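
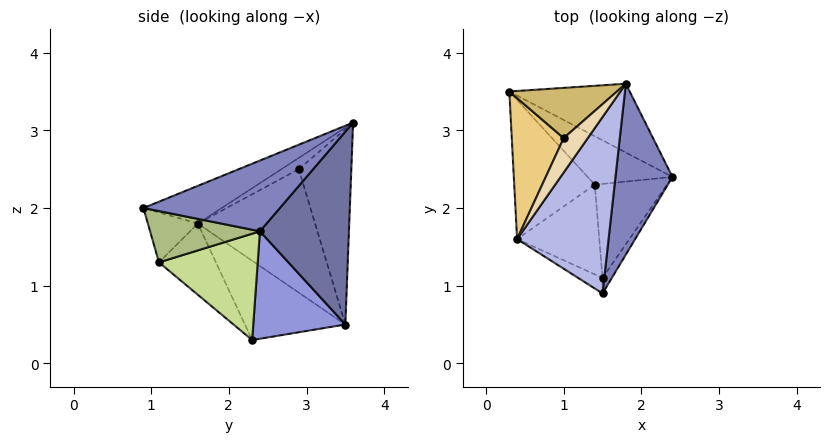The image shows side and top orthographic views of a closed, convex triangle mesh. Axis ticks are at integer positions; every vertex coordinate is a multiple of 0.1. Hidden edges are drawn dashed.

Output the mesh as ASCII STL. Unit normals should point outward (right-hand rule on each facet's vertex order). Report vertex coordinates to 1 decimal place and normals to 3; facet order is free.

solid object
 facet normal 0.587 0.721 -0.367
  outer loop
   vertex 1.8 3.6 3.1
   vertex 2.4 2.4 1.7
   vertex 0.3 3.5 0.5
  endloop
 endfacet
 facet normal 0.737 -0.324 0.593
  outer loop
   vertex 1.8 3.6 3.1
   vertex 1.5 0.9 2.0
   vertex 2.4 2.4 1.7
  endloop
 endfacet
 facet normal 0.606 0.635 -0.478
  outer loop
   vertex 1.4 2.3 0.3
   vertex 0.3 3.5 0.5
   vertex 2.4 2.4 1.7
  endloop
 endfacet
 facet normal -0.361 -0.317 0.877
  outer loop
   vertex 0.4 1.6 1.8
   vertex 1.5 0.9 2.0
   vertex 1.8 3.6 3.1
  endloop
 endfacet
 facet normal -0.621 -0.464 -0.631
  outer loop
   vertex 0.4 1.6 1.8
   vertex 0.3 3.5 0.5
   vertex 1.4 2.3 0.3
  endloop
 endfacet
 facet normal 0.834 -0.531 -0.152
  outer loop
   vertex 1.5 1.1 1.3
   vertex 2.4 2.4 1.7
   vertex 1.5 0.9 2.0
  endloop
 endfacet
 facet normal 0.768 -0.371 -0.522
  outer loop
   vertex 1.5 1.1 1.3
   vertex 1.4 2.3 0.3
   vertex 2.4 2.4 1.7
  endloop
 endfacet
 facet normal -0.490 -0.838 -0.239
  outer loop
   vertex 1.5 1.1 1.3
   vertex 1.5 0.9 2.0
   vertex 0.4 1.6 1.8
  endloop
 endfacet
 facet normal -0.540 -0.565 -0.624
  outer loop
   vertex 1.5 1.1 1.3
   vertex 0.4 1.6 1.8
   vertex 1.4 2.3 0.3
  endloop
 endfacet
 facet normal -0.755 0.506 0.416
  outer loop
   vertex 1.0 2.9 2.5
   vertex 1.8 3.6 3.1
   vertex 0.3 3.5 0.5
  endloop
 endfacet
 facet normal -0.901 0.212 0.379
  outer loop
   vertex 1.0 2.9 2.5
   vertex 0.3 3.5 0.5
   vertex 0.4 1.6 1.8
  endloop
 endfacet
 facet normal -0.407 -0.280 0.869
  outer loop
   vertex 1.0 2.9 2.5
   vertex 0.4 1.6 1.8
   vertex 1.8 3.6 3.1
  endloop
 endfacet
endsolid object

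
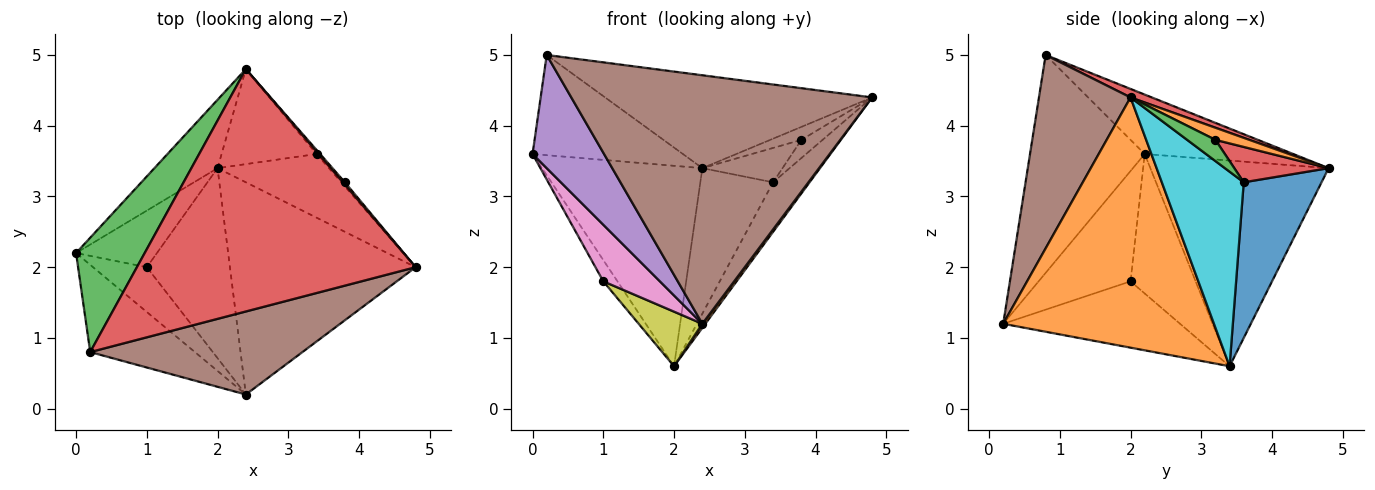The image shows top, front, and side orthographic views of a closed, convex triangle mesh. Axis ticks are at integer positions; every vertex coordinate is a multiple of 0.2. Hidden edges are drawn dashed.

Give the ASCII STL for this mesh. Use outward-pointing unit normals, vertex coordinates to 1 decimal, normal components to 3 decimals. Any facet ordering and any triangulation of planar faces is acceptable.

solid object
 facet normal -0.725 0.652 -0.222
  outer loop
   vertex 2.0 3.4 0.6
   vertex 0.0 2.2 3.6
   vertex 2.4 4.8 3.4
  endloop
 endfacet
 facet normal 0.803 -0.011 -0.596
  outer loop
   vertex 2.0 3.4 0.6
   vertex 4.8 2.0 4.4
   vertex 2.4 0.2 1.2
  endloop
 endfacet
 facet normal -0.546 0.552 0.630
  outer loop
   vertex 0.2 0.8 5.0
   vertex 2.4 4.8 3.4
   vertex 0.0 2.2 3.6
  endloop
 endfacet
 facet normal 0.028 0.358 0.933
  outer loop
   vertex 0.2 0.8 5.0
   vertex 4.8 2.0 4.4
   vertex 2.4 4.8 3.4
  endloop
 endfacet
 facet normal -0.786 -0.490 -0.378
  outer loop
   vertex 0.2 0.8 5.0
   vertex 0.0 2.2 3.6
   vertex 2.4 0.2 1.2
  endloop
 endfacet
 facet normal 0.277 -0.911 0.304
  outer loop
   vertex 0.2 0.8 5.0
   vertex 2.4 0.2 1.2
   vertex 4.8 2.0 4.4
  endloop
 endfacet
 facet normal -0.787 -0.484 -0.383
  outer loop
   vertex 1.0 2.0 1.8
   vertex 2.4 0.2 1.2
   vertex 0.0 2.2 3.6
  endloop
 endfacet
 facet normal -0.850 0.185 -0.493
  outer loop
   vertex 1.0 2.0 1.8
   vertex 0.0 2.2 3.6
   vertex 2.0 3.4 0.6
  endloop
 endfacet
 facet normal -0.609 -0.219 -0.763
  outer loop
   vertex 1.0 2.0 1.8
   vertex 2.0 3.4 0.6
   vertex 2.4 0.2 1.2
  endloop
 endfacet
 facet normal 0.809 0.361 -0.464
  outer loop
   vertex 3.4 3.6 3.2
   vertex 4.8 2.0 4.4
   vertex 2.0 3.4 0.6
  endloop
 endfacet
 facet normal 0.667 0.624 -0.407
  outer loop
   vertex 3.4 3.6 3.2
   vertex 2.0 3.4 0.6
   vertex 2.4 4.8 3.4
  endloop
 endfacet
 facet normal 0.732 0.671 0.122
  outer loop
   vertex 3.8 3.2 3.8
   vertex 2.4 4.8 3.4
   vertex 4.8 2.0 4.4
  endloop
 endfacet
 facet normal 0.793 0.595 -0.132
  outer loop
   vertex 3.8 3.2 3.8
   vertex 4.8 2.0 4.4
   vertex 3.4 3.6 3.2
  endloop
 endfacet
 facet normal 0.760 0.646 -0.076
  outer loop
   vertex 3.8 3.2 3.8
   vertex 3.4 3.6 3.2
   vertex 2.4 4.8 3.4
  endloop
 endfacet
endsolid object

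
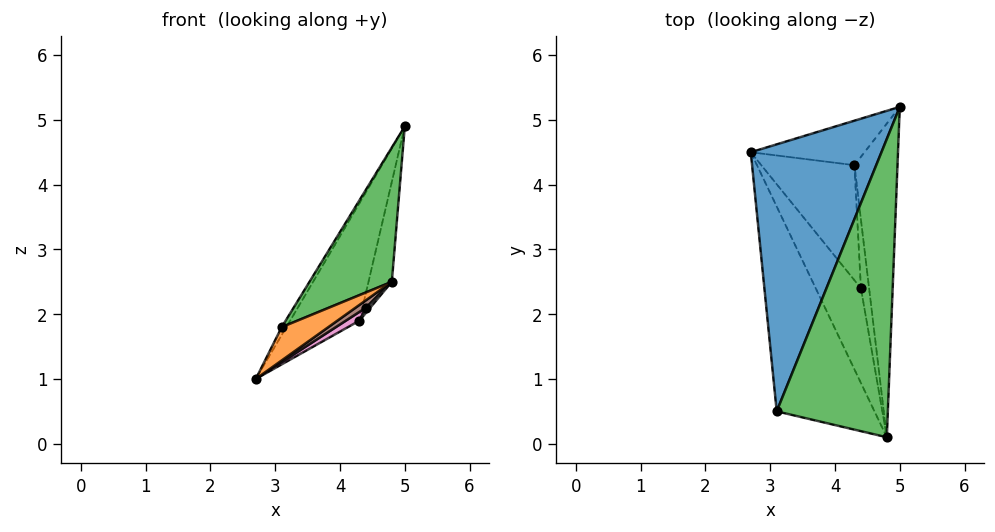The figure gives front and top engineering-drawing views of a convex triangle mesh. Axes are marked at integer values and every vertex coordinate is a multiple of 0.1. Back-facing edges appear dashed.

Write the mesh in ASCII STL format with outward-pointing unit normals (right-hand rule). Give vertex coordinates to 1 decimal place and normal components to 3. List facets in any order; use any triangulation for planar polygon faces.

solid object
 facet normal -0.862 0.015 0.506
  outer loop
   vertex 3.1 0.5 1.8
   vertex 5.0 5.2 4.9
   vertex 2.7 4.5 1.0
  endloop
 endfacet
 facet normal 0.346 -0.151 -0.926
  outer loop
   vertex 3.1 0.5 1.8
   vertex 2.7 4.5 1.0
   vertex 4.8 0.1 2.5
  endloop
 endfacet
 facet normal -0.427 -0.371 0.825
  outer loop
   vertex 3.1 0.5 1.8
   vertex 4.8 0.1 2.5
   vertex 5.0 5.2 4.9
  endloop
 endfacet
 facet normal 0.301 0.892 -0.338
  outer loop
   vertex 4.3 4.3 1.9
   vertex 2.7 4.5 1.0
   vertex 5.0 5.2 4.9
  endloop
 endfacet
 facet normal 0.965 0.079 -0.249
  outer loop
   vertex 4.3 4.3 1.9
   vertex 5.0 5.2 4.9
   vertex 4.8 0.1 2.5
  endloop
 endfacet
 facet normal 0.481 -0.068 -0.874
  outer loop
   vertex 4.4 2.4 2.1
   vertex 4.8 0.1 2.5
   vertex 2.7 4.5 1.0
  endloop
 endfacet
 facet normal 0.483 -0.067 -0.873
  outer loop
   vertex 4.4 2.4 2.1
   vertex 2.7 4.5 1.0
   vertex 4.3 4.3 1.9
  endloop
 endfacet
 facet normal 0.492 -0.066 -0.868
  outer loop
   vertex 4.4 2.4 2.1
   vertex 4.3 4.3 1.9
   vertex 4.8 0.1 2.5
  endloop
 endfacet
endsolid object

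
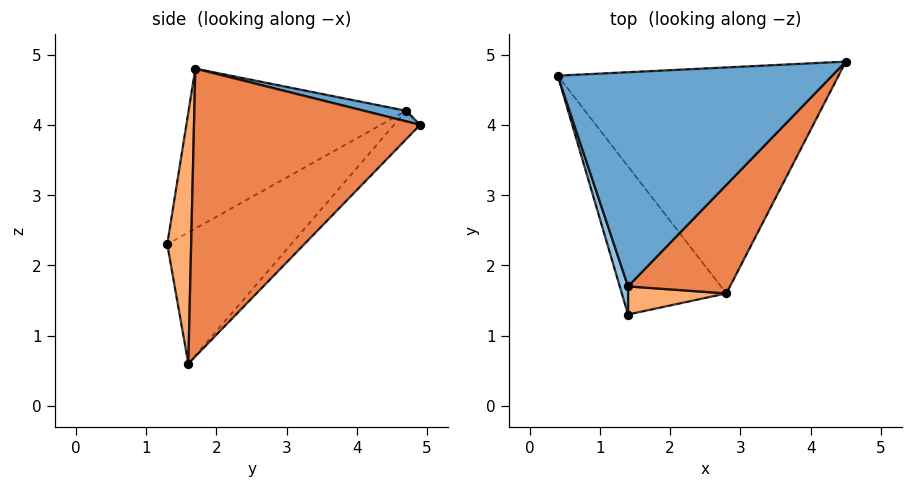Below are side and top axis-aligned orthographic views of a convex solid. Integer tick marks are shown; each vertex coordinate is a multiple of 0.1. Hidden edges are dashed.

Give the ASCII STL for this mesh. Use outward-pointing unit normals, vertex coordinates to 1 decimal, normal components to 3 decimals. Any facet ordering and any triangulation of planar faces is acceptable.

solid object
 facet normal 0.038 0.208 0.977
  outer loop
   vertex 1.4 1.7 4.8
   vertex 4.5 4.9 4.0
   vertex 0.4 4.7 4.2
  endloop
 endfacet
 facet normal -0.950 -0.307 0.049
  outer loop
   vertex 1.4 1.7 4.8
   vertex 0.4 4.7 4.2
   vertex 1.4 1.3 2.3
  endloop
 endfacet
 facet normal -0.069 0.733 -0.677
  outer loop
   vertex 2.8 1.6 0.6
   vertex 0.4 4.7 4.2
   vertex 4.5 4.9 4.0
  endloop
 endfacet
 facet normal -0.777 0.117 -0.619
  outer loop
   vertex 2.8 1.6 0.6
   vertex 1.4 1.3 2.3
   vertex 0.4 4.7 4.2
  endloop
 endfacet
 facet normal 0.725 -0.639 0.257
  outer loop
   vertex 2.8 1.6 0.6
   vertex 4.5 4.9 4.0
   vertex 1.4 1.7 4.8
  endloop
 endfacet
 facet normal 0.374 -0.916 0.147
  outer loop
   vertex 2.8 1.6 0.6
   vertex 1.4 1.7 4.8
   vertex 1.4 1.3 2.3
  endloop
 endfacet
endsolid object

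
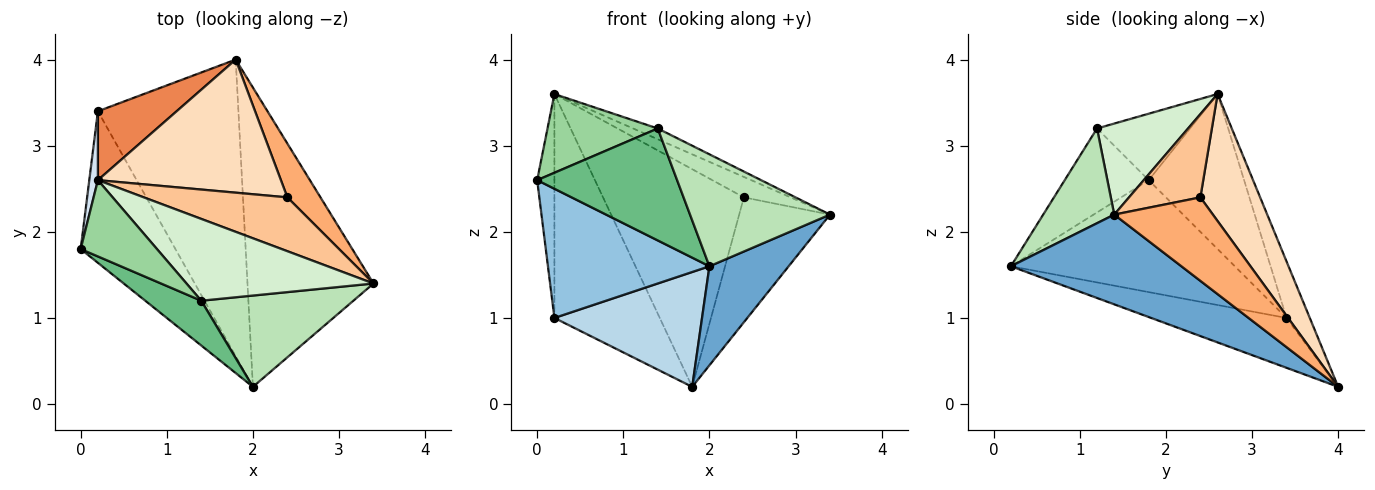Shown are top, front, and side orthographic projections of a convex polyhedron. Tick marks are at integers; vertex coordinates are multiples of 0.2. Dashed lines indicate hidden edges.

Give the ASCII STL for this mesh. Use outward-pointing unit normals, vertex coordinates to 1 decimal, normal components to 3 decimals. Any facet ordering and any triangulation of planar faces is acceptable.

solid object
 facet normal 0.560 -0.260 -0.786
  outer loop
   vertex 2.0 0.2 1.6
   vertex 1.8 4.0 0.2
   vertex 3.4 1.4 2.2
  endloop
 endfacet
 facet normal -0.669 -0.482 -0.566
  outer loop
   vertex 0.2 3.4 1.0
   vertex 2.0 0.2 1.6
   vertex 0.0 1.8 2.6
  endloop
 endfacet
 facet normal -0.314 -0.343 -0.885
  outer loop
   vertex 0.2 3.4 1.0
   vertex 1.8 4.0 0.2
   vertex 2.0 0.2 1.6
  endloop
 endfacet
 facet normal -0.983 0.177 0.055
  outer loop
   vertex 0.2 3.4 1.0
   vertex 0.0 1.8 2.6
   vertex 0.2 2.6 3.6
  endloop
 endfacet
 facet normal -0.207 0.935 0.288
  outer loop
   vertex 0.2 3.4 1.0
   vertex 0.2 2.6 3.6
   vertex 1.8 4.0 0.2
  endloop
 endfacet
 facet normal 0.706 0.650 0.280
  outer loop
   vertex 2.4 2.4 2.4
   vertex 3.4 1.4 2.2
   vertex 1.8 4.0 0.2
  endloop
 endfacet
 facet normal 0.477 0.312 0.822
  outer loop
   vertex 2.4 2.4 2.4
   vertex 0.2 2.6 3.6
   vertex 3.4 1.4 2.2
  endloop
 endfacet
 facet normal 0.340 0.802 0.491
  outer loop
   vertex 2.4 2.4 2.4
   vertex 1.8 4.0 0.2
   vertex 0.2 2.6 3.6
  endloop
 endfacet
 facet normal -0.487 -0.811 0.324
  outer loop
   vertex 1.4 1.2 3.2
   vertex 0.0 1.8 2.6
   vertex 2.0 0.2 1.6
  endloop
 endfacet
 facet normal -0.518 -0.614 0.595
  outer loop
   vertex 1.4 1.2 3.2
   vertex 0.2 2.6 3.6
   vertex 0.0 1.8 2.6
  endloop
 endfacet
 facet normal 0.366 -0.721 0.588
  outer loop
   vertex 1.4 1.2 3.2
   vertex 2.0 0.2 1.6
   vertex 3.4 1.4 2.2
  endloop
 endfacet
 facet normal 0.435 0.117 0.893
  outer loop
   vertex 1.4 1.2 3.2
   vertex 3.4 1.4 2.2
   vertex 0.2 2.6 3.6
  endloop
 endfacet
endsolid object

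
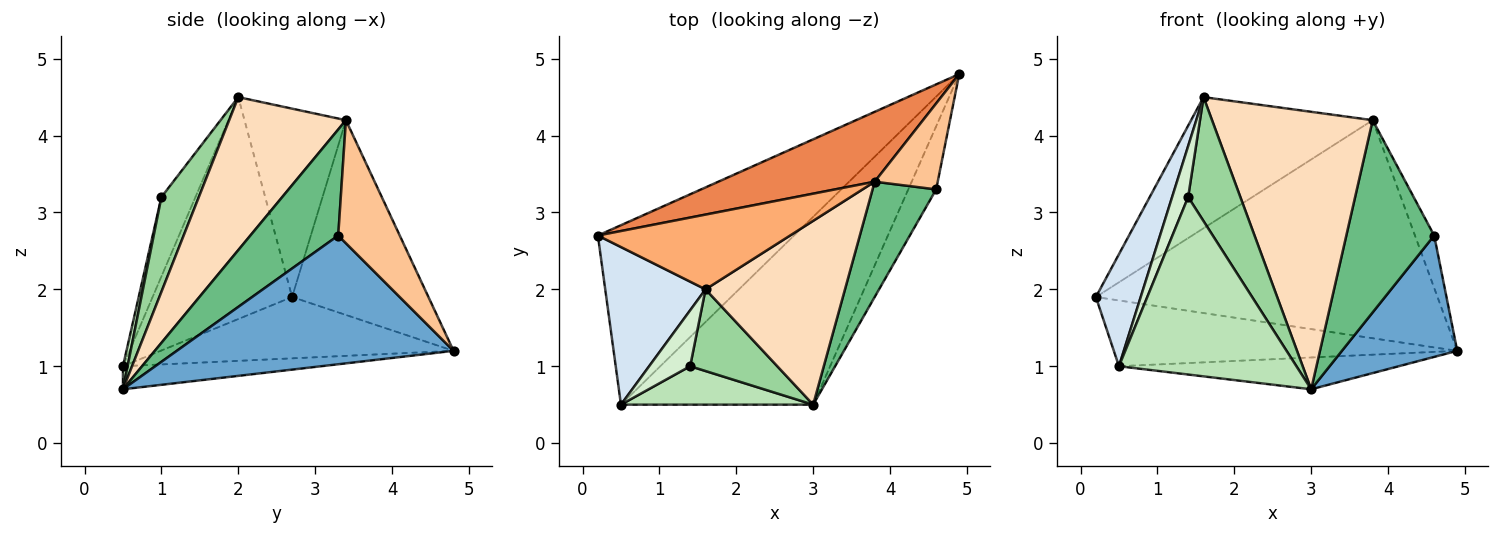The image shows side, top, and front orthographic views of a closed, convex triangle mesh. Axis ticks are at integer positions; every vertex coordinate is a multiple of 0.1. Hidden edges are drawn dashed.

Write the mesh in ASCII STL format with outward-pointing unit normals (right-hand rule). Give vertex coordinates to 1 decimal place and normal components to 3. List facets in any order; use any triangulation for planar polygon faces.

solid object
 facet normal 0.905 -0.377 -0.196
  outer loop
   vertex 4.6 3.3 2.7
   vertex 3.0 0.5 0.7
   vertex 4.9 4.8 1.2
  endloop
 endfacet
 facet normal -0.282 0.330 -0.901
  outer loop
   vertex 0.5 0.5 1.0
   vertex 0.2 2.7 1.9
   vertex 4.9 4.8 1.2
  endloop
 endfacet
 facet normal -0.117 0.166 -0.979
  outer loop
   vertex 0.5 0.5 1.0
   vertex 4.9 4.8 1.2
   vertex 3.0 0.5 0.7
  endloop
 endfacet
 facet normal -0.875 -0.281 0.395
  outer loop
   vertex 0.5 0.5 1.0
   vertex 1.6 2.0 4.5
   vertex 0.2 2.7 1.9
  endloop
 endfacet
 facet normal -0.355 0.890 0.285
  outer loop
   vertex 3.8 3.4 4.2
   vertex 4.9 4.8 1.2
   vertex 0.2 2.7 1.9
  endloop
 endfacet
 facet normal -0.437 0.782 0.446
  outer loop
   vertex 3.8 3.4 4.2
   vertex 0.2 2.7 1.9
   vertex 1.6 2.0 4.5
  endloop
 endfacet
 facet normal 0.857 0.268 0.439
  outer loop
   vertex 3.8 3.4 4.2
   vertex 4.6 3.3 2.7
   vertex 4.9 4.8 1.2
  endloop
 endfacet
 facet normal 0.518 -0.713 0.472
  outer loop
   vertex 3.8 3.4 4.2
   vertex 1.6 2.0 4.5
   vertex 3.0 0.5 0.7
  endloop
 endfacet
 facet normal 0.651 -0.651 0.391
  outer loop
   vertex 3.8 3.4 4.2
   vertex 3.0 0.5 0.7
   vertex 4.6 3.3 2.7
  endloop
 endfacet
 facet normal 0.514 -0.716 0.472
  outer loop
   vertex 1.4 1.0 3.2
   vertex 3.0 0.5 0.7
   vertex 1.6 2.0 4.5
  endloop
 endfacet
 facet normal 0.025 -0.977 0.212
  outer loop
   vertex 1.4 1.0 3.2
   vertex 0.5 0.5 1.0
   vertex 3.0 0.5 0.7
  endloop
 endfacet
 facet normal -0.820 -0.386 0.423
  outer loop
   vertex 1.4 1.0 3.2
   vertex 1.6 2.0 4.5
   vertex 0.5 0.5 1.0
  endloop
 endfacet
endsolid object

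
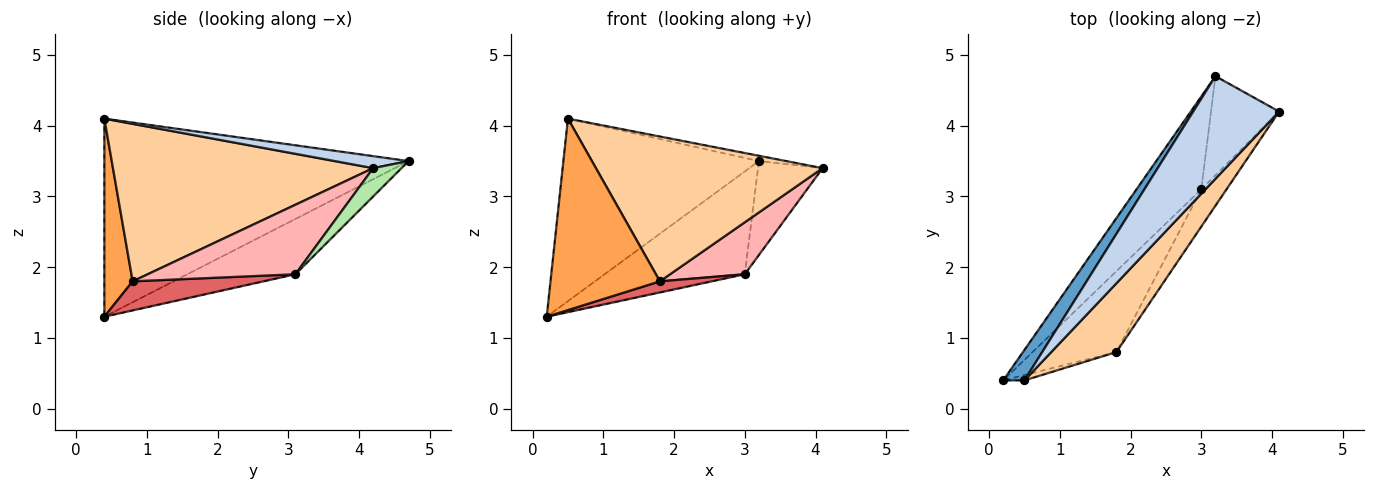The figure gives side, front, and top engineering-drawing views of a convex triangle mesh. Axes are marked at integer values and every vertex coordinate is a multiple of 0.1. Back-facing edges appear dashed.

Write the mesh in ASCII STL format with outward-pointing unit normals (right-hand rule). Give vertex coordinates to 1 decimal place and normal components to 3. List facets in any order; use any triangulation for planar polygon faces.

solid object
 facet normal -0.838 0.539 0.090
  outer loop
   vertex 0.5 0.4 4.1
   vertex 3.2 4.7 3.5
   vertex 0.2 0.4 1.3
  endloop
 endfacet
 facet normal 0.138 0.051 0.989
  outer loop
   vertex 0.5 0.4 4.1
   vertex 4.1 4.2 3.4
   vertex 3.2 4.7 3.5
  endloop
 endfacet
 facet normal 0.250 -0.968 -0.027
  outer loop
   vertex 1.8 0.8 1.8
   vertex 0.5 0.4 4.1
   vertex 0.2 0.4 1.3
  endloop
 endfacet
 facet normal 0.720 -0.627 0.298
  outer loop
   vertex 1.8 0.8 1.8
   vertex 4.1 4.2 3.4
   vertex 0.5 0.4 4.1
  endloop
 endfacet
 facet normal -0.496 0.644 -0.582
  outer loop
   vertex 3.0 3.1 1.9
   vertex 0.2 0.4 1.3
   vertex 3.2 4.7 3.5
  endloop
 endfacet
 facet normal 0.289 0.659 -0.695
  outer loop
   vertex 3.0 3.1 1.9
   vertex 3.2 4.7 3.5
   vertex 4.1 4.2 3.4
  endloop
 endfacet
 facet normal 0.325 -0.129 -0.937
  outer loop
   vertex 3.0 3.1 1.9
   vertex 1.8 0.8 1.8
   vertex 0.2 0.4 1.3
  endloop
 endfacet
 facet normal 0.849 -0.430 -0.308
  outer loop
   vertex 3.0 3.1 1.9
   vertex 4.1 4.2 3.4
   vertex 1.8 0.8 1.8
  endloop
 endfacet
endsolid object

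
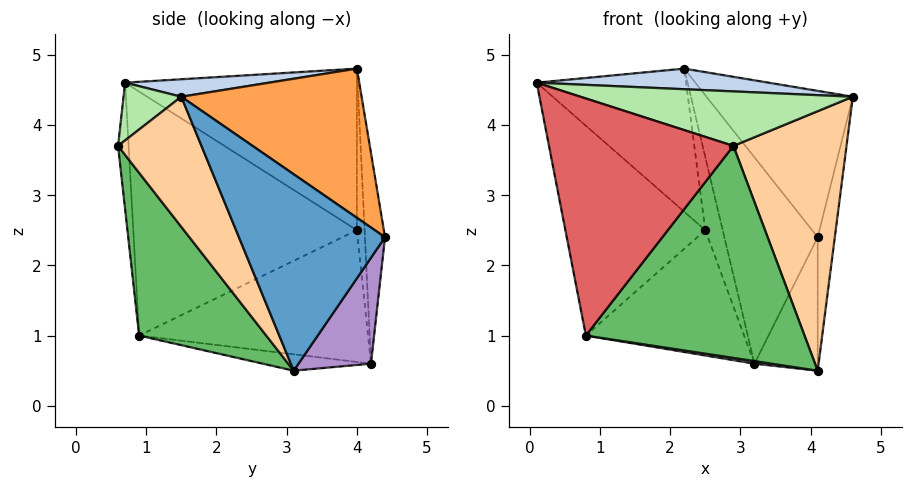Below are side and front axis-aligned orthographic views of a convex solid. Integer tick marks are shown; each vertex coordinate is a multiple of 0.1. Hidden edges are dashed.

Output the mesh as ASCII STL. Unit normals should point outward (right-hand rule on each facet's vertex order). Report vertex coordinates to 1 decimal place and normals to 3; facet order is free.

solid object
 facet normal 0.990 0.116 -0.079
  outer loop
   vertex 4.1 3.1 0.5
   vertex 4.1 4.4 2.4
   vertex 4.6 1.5 4.4
  endloop
 endfacet
 facet normal 0.062 -0.100 0.993
  outer loop
   vertex 2.2 4.0 4.8
   vertex 0.1 0.7 4.6
   vertex 4.6 1.5 4.4
  endloop
 endfacet
 facet normal 0.630 0.512 0.584
  outer loop
   vertex 2.2 4.0 4.8
   vertex 4.6 1.5 4.4
   vertex 4.1 4.4 2.4
  endloop
 endfacet
 facet normal 0.550 -0.746 -0.376
  outer loop
   vertex 2.9 0.6 3.7
   vertex 4.1 3.1 0.5
   vertex 4.6 1.5 4.4
  endloop
 endfacet
 facet normal 0.452 -0.777 -0.438
  outer loop
   vertex 2.9 0.6 3.7
   vertex 0.8 0.9 1.0
   vertex 4.1 3.1 0.5
  endloop
 endfacet
 facet normal 0.166 -0.781 0.602
  outer loop
   vertex 2.9 0.6 3.7
   vertex 4.6 1.5 4.4
   vertex 0.1 0.7 4.6
  endloop
 endfacet
 facet normal -0.057 -0.996 -0.066
  outer loop
   vertex 2.9 0.6 3.7
   vertex 0.1 0.7 4.6
   vertex 0.8 0.9 1.0
  endloop
 endfacet
 facet normal -0.210 0.978 -0.004
  outer loop
   vertex 3.2 4.2 0.6
   vertex 2.2 4.0 4.8
   vertex 4.1 4.4 2.4
  endloop
 endfacet
 facet normal 0.687 0.600 -0.410
  outer loop
   vertex 3.2 4.2 0.6
   vertex 4.1 4.4 2.4
   vertex 4.1 3.1 0.5
  endloop
 endfacet
 facet normal -0.136 -0.021 -0.990
  outer loop
   vertex 3.2 4.2 0.6
   vertex 4.1 3.1 0.5
   vertex 0.8 0.9 1.0
  endloop
 endfacet
 facet normal -0.404 0.913 -0.053
  outer loop
   vertex 2.5 4.0 2.5
   vertex 2.2 4.0 4.8
   vertex 3.2 4.2 0.6
  endloop
 endfacet
 facet normal -0.799 0.553 -0.236
  outer loop
   vertex 2.5 4.0 2.5
   vertex 3.2 4.2 0.6
   vertex 0.8 0.9 1.0
  endloop
 endfacet
 facet normal -0.836 0.538 -0.109
  outer loop
   vertex 2.5 4.0 2.5
   vertex 0.1 0.7 4.6
   vertex 2.2 4.0 4.8
  endloop
 endfacet
 facet normal -0.840 0.526 -0.134
  outer loop
   vertex 2.5 4.0 2.5
   vertex 0.8 0.9 1.0
   vertex 0.1 0.7 4.6
  endloop
 endfacet
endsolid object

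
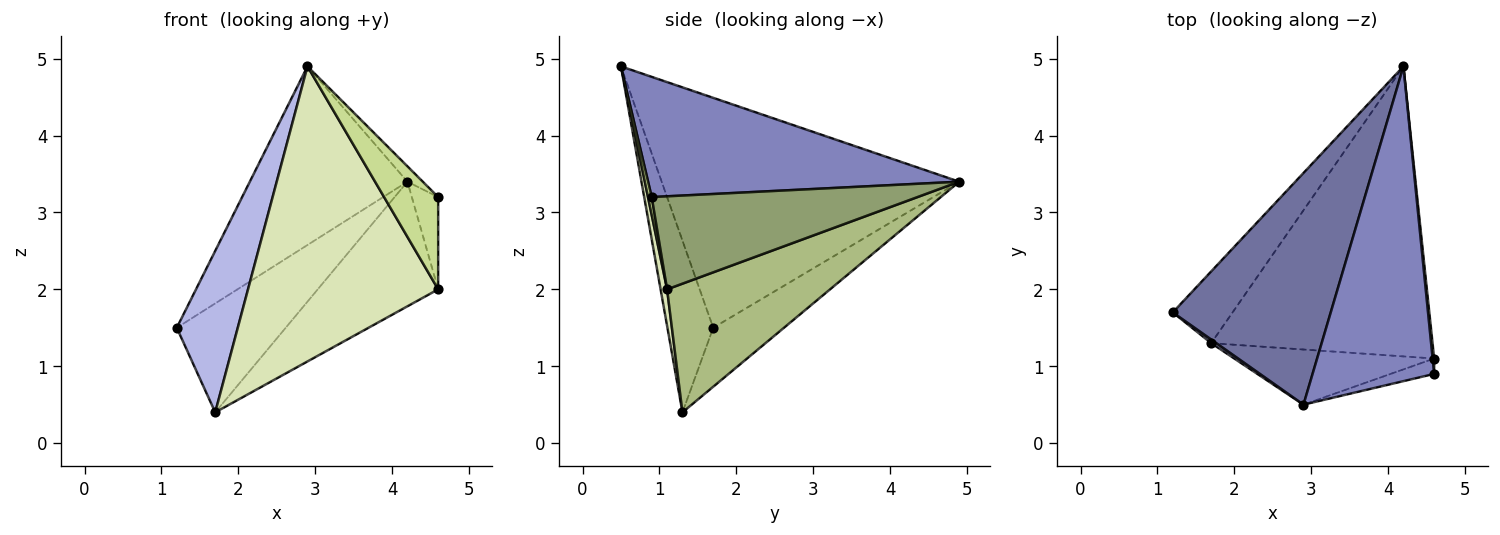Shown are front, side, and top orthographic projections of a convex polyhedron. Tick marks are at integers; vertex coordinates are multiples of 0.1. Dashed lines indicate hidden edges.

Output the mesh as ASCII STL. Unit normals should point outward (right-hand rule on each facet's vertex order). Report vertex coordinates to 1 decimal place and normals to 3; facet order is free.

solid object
 facet normal -0.755 0.400 0.519
  outer loop
   vertex 2.9 0.5 4.9
   vertex 4.2 4.9 3.4
   vertex 1.2 1.7 1.5
  endloop
 endfacet
 facet normal 0.703 0.035 0.711
  outer loop
   vertex 2.9 0.5 4.9
   vertex 4.6 0.9 3.2
   vertex 4.2 4.9 3.4
  endloop
 endfacet
 facet normal -0.477 0.734 -0.484
  outer loop
   vertex 1.7 1.3 0.4
   vertex 1.2 1.7 1.5
   vertex 4.2 4.9 3.4
  endloop
 endfacet
 facet normal -0.600 -0.800 0.018
  outer loop
   vertex 1.7 1.3 0.4
   vertex 2.9 0.5 4.9
   vertex 1.2 1.7 1.5
  endloop
 endfacet
 facet normal 0.995 0.099 0.016
  outer loop
   vertex 4.6 1.1 2.0
   vertex 4.2 4.9 3.4
   vertex 4.6 0.9 3.2
  endloop
 endfacet
 facet normal 0.471 0.348 -0.810
  outer loop
   vertex 4.6 1.1 2.0
   vertex 1.7 1.3 0.4
   vertex 4.2 4.9 3.4
  endloop
 endfacet
 facet normal 0.068 -0.984 -0.164
  outer loop
   vertex 4.6 1.1 2.0
   vertex 4.6 0.9 3.2
   vertex 2.9 0.5 4.9
  endloop
 endfacet
 facet normal 0.034 -0.982 -0.184
  outer loop
   vertex 4.6 1.1 2.0
   vertex 2.9 0.5 4.9
   vertex 1.7 1.3 0.4
  endloop
 endfacet
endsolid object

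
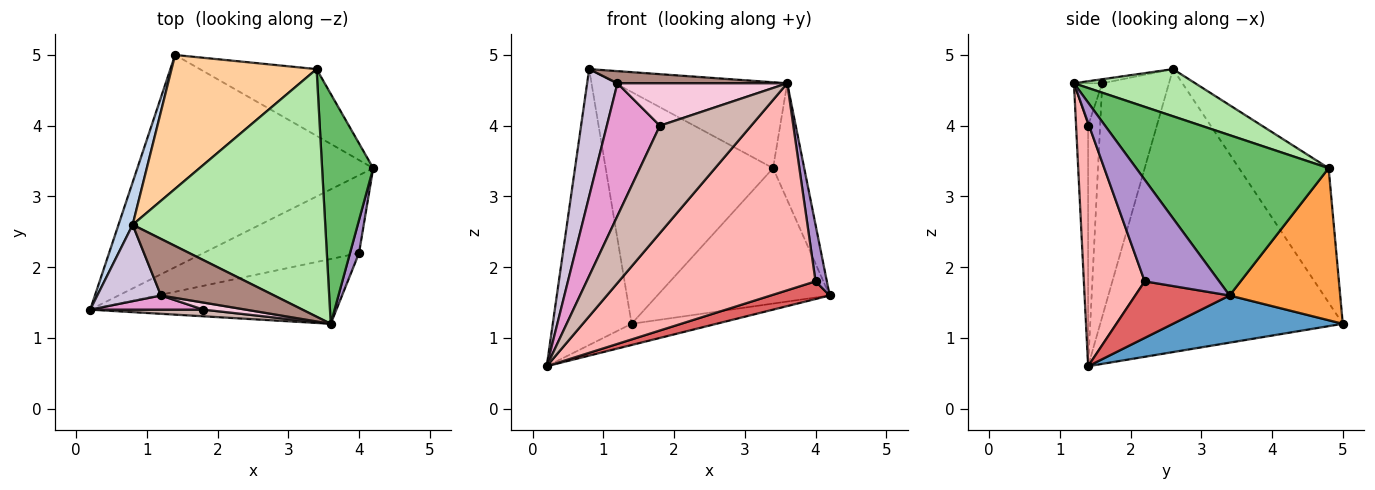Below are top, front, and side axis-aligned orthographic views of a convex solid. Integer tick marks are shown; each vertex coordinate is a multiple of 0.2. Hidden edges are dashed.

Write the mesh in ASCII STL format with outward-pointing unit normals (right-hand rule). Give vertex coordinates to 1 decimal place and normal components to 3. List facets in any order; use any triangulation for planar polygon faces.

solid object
 facet normal 0.195 0.098 -0.976
  outer loop
   vertex 1.4 5.0 1.2
   vertex 4.2 3.4 1.6
   vertex 0.2 1.4 0.6
  endloop
 endfacet
 facet normal -0.950 0.309 0.047
  outer loop
   vertex 0.8 2.6 4.8
   vertex 1.4 5.0 1.2
   vertex 0.2 1.4 0.6
  endloop
 endfacet
 facet normal 0.499 0.777 -0.383
  outer loop
   vertex 3.4 4.8 3.4
   vertex 4.2 3.4 1.6
   vertex 1.4 5.0 1.2
  endloop
 endfacet
 facet normal -0.421 0.786 0.454
  outer loop
   vertex 3.4 4.8 3.4
   vertex 1.4 5.0 1.2
   vertex 0.8 2.6 4.8
  endloop
 endfacet
 facet normal 0.942 0.152 0.300
  outer loop
   vertex 3.4 4.8 3.4
   vertex 3.6 1.2 4.6
   vertex 4.2 3.4 1.6
  endloop
 endfacet
 facet normal 0.225 0.319 0.920
  outer loop
   vertex 3.4 4.8 3.4
   vertex 0.8 2.6 4.8
   vertex 3.6 1.2 4.6
  endloop
 endfacet
 facet normal 0.334 -0.209 -0.919
  outer loop
   vertex 4.0 2.2 1.8
   vertex 0.2 1.4 0.6
   vertex 4.2 3.4 1.6
  endloop
 endfacet
 facet normal 0.283 -0.915 -0.286
  outer loop
   vertex 4.0 2.2 1.8
   vertex 3.6 1.2 4.6
   vertex 0.2 1.4 0.6
  endloop
 endfacet
 facet normal 0.985 -0.150 0.087
  outer loop
   vertex 4.0 2.2 1.8
   vertex 4.2 3.4 1.6
   vertex 3.6 1.2 4.6
  endloop
 endfacet
 facet normal -0.884 -0.402 0.241
  outer loop
   vertex 1.2 1.6 4.6
   vertex 0.8 2.6 4.8
   vertex 0.2 1.4 0.6
  endloop
 endfacet
 facet normal -0.035 -0.209 0.977
  outer loop
   vertex 1.2 1.6 4.6
   vertex 3.6 1.2 4.6
   vertex 0.8 2.6 4.8
  endloop
 endfacet
 facet normal -0.130 -0.990 0.061
  outer loop
   vertex 1.8 1.4 4.0
   vertex 0.2 1.4 0.6
   vertex 3.6 1.2 4.6
  endloop
 endfacet
 facet normal -0.220 -0.970 0.103
  outer loop
   vertex 1.8 1.4 4.0
   vertex 1.2 1.6 4.6
   vertex 0.2 1.4 0.6
  endloop
 endfacet
 facet normal -0.162 -0.973 0.162
  outer loop
   vertex 1.8 1.4 4.0
   vertex 3.6 1.2 4.6
   vertex 1.2 1.6 4.6
  endloop
 endfacet
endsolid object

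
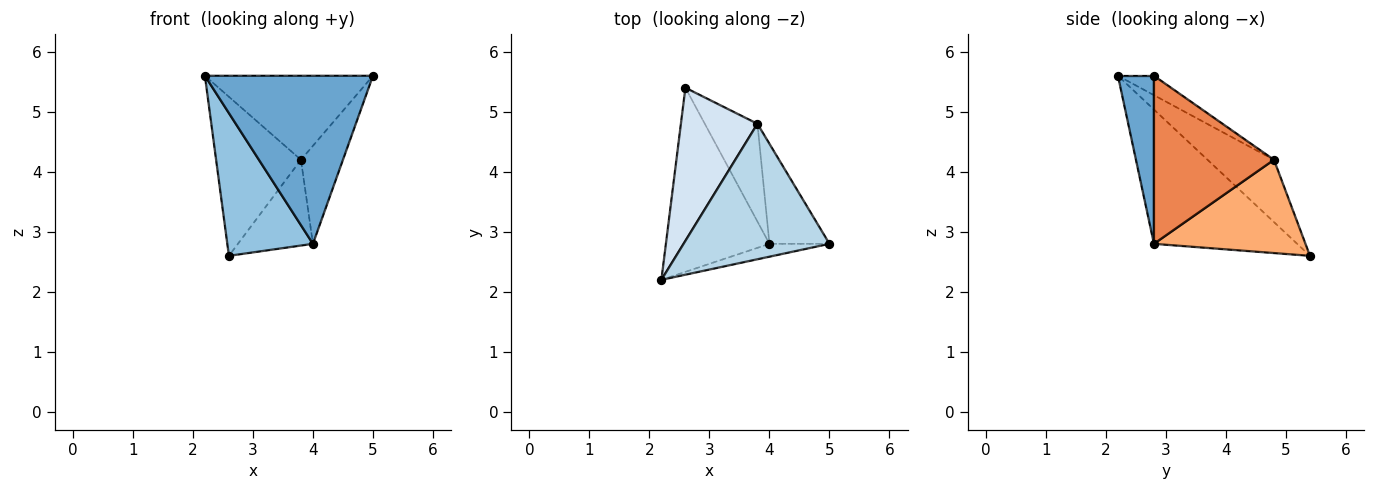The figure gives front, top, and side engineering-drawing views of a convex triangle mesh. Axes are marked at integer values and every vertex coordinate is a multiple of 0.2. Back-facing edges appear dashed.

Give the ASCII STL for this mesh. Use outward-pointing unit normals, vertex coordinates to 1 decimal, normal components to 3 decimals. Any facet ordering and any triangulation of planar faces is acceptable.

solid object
 facet normal 0.209 -0.975 -0.075
  outer loop
   vertex 4.0 2.8 2.8
   vertex 5.0 2.8 5.6
   vertex 2.2 2.2 5.6
  endloop
 endfacet
 facet normal -0.716 -0.428 -0.552
  outer loop
   vertex 4.0 2.8 2.8
   vertex 2.2 2.2 5.6
   vertex 2.6 5.4 2.6
  endloop
 endfacet
 facet normal -0.112 0.524 0.844
  outer loop
   vertex 3.8 4.8 4.2
   vertex 2.2 2.2 5.6
   vertex 5.0 2.8 5.6
  endloop
 endfacet
 facet normal -0.491 0.628 0.604
  outer loop
   vertex 3.8 4.8 4.2
   vertex 2.6 5.4 2.6
   vertex 2.2 2.2 5.6
  endloop
 endfacet
 facet normal 0.894 0.313 -0.319
  outer loop
   vertex 3.8 4.8 4.2
   vertex 5.0 2.8 5.6
   vertex 4.0 2.8 2.8
  endloop
 endfacet
 facet normal 0.800 0.396 -0.451
  outer loop
   vertex 3.8 4.8 4.2
   vertex 4.0 2.8 2.8
   vertex 2.6 5.4 2.6
  endloop
 endfacet
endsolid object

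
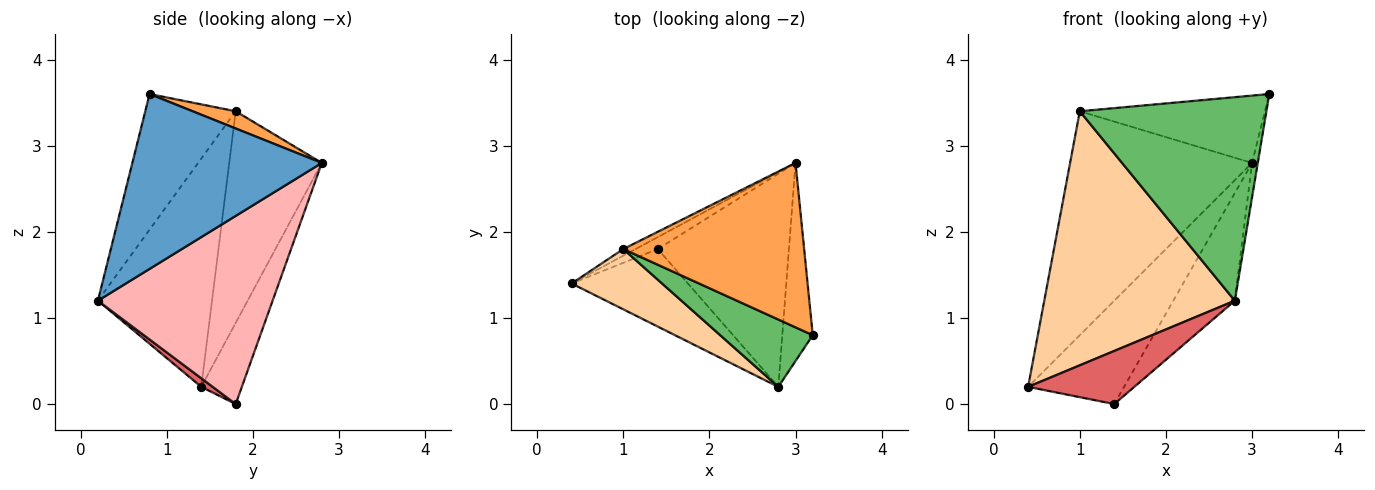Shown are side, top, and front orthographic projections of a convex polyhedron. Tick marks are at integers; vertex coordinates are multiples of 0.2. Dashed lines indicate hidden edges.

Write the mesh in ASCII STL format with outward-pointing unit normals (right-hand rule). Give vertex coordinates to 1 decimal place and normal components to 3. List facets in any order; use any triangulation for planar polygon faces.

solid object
 facet normal 0.985 0.030 -0.172
  outer loop
   vertex 2.8 0.2 1.2
   vertex 3.0 2.8 2.8
   vertex 3.2 0.8 3.6
  endloop
 endfacet
 facet normal -0.453 0.891 -0.026
  outer loop
   vertex 1.0 1.8 3.4
   vertex 3.0 2.8 2.8
   vertex 0.4 1.4 0.2
  endloop
 endfacet
 facet normal 0.088 0.378 0.922
  outer loop
   vertex 1.0 1.8 3.4
   vertex 3.2 0.8 3.6
   vertex 3.0 2.8 2.8
  endloop
 endfacet
 facet normal -0.503 -0.841 0.199
  outer loop
   vertex 1.0 1.8 3.4
   vertex 0.4 1.4 0.2
   vertex 2.8 0.2 1.2
  endloop
 endfacet
 facet normal -0.418 -0.862 0.285
  outer loop
   vertex 1.0 1.8 3.4
   vertex 2.8 0.2 1.2
   vertex 3.2 0.8 3.6
  endloop
 endfacet
 facet normal -0.387 0.916 -0.106
  outer loop
   vertex 1.4 1.8 0.0
   vertex 0.4 1.4 0.2
   vertex 3.0 2.8 2.8
  endloop
 endfacet
 facet normal 0.061 -0.564 -0.823
  outer loop
   vertex 1.4 1.8 0.0
   vertex 2.8 0.2 1.2
   vertex 0.4 1.4 0.2
  endloop
 endfacet
 facet normal 0.788 0.277 -0.549
  outer loop
   vertex 1.4 1.8 0.0
   vertex 3.0 2.8 2.8
   vertex 2.8 0.2 1.2
  endloop
 endfacet
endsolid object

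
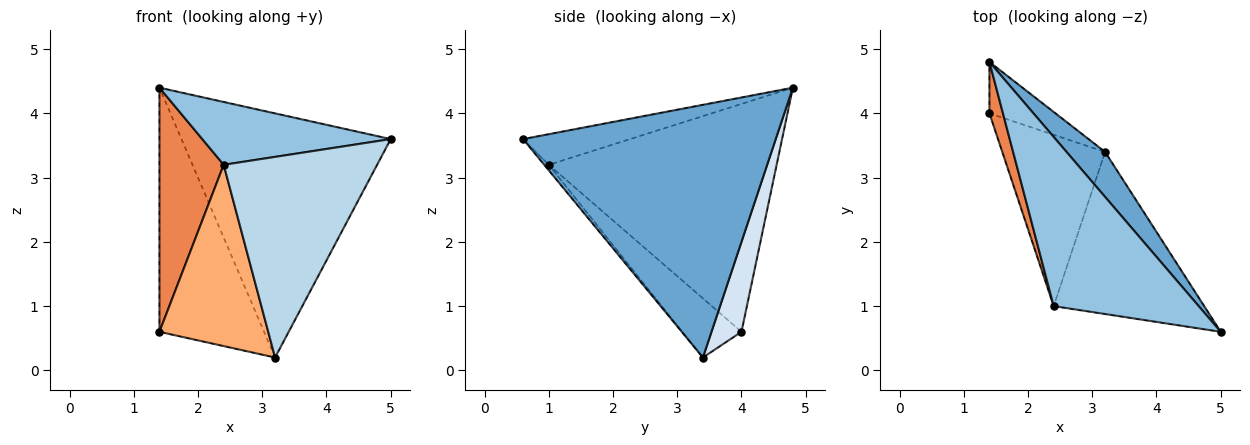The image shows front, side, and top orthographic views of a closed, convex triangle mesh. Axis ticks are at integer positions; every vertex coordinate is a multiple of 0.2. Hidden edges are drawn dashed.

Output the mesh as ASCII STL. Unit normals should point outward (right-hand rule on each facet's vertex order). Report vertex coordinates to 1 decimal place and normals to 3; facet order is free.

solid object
 facet normal 0.765 0.633 0.117
  outer loop
   vertex 3.2 3.4 0.2
   vertex 1.4 4.8 4.4
   vertex 5.0 0.6 3.6
  endloop
 endfacet
 facet normal -0.194 -0.341 0.920
  outer loop
   vertex 2.4 1.0 3.2
   vertex 5.0 0.6 3.6
   vertex 1.4 4.8 4.4
  endloop
 endfacet
 facet normal -0.023 -0.778 -0.628
  outer loop
   vertex 2.4 1.0 3.2
   vertex 3.2 3.4 0.2
   vertex 5.0 0.6 3.6
  endloop
 endfacet
 facet normal 0.270 0.942 -0.198
  outer loop
   vertex 1.4 4.0 0.6
   vertex 1.4 4.8 4.4
   vertex 3.2 3.4 0.2
  endloop
 endfacet
 facet normal -0.961 -0.271 0.057
  outer loop
   vertex 1.4 4.0 0.6
   vertex 2.4 1.0 3.2
   vertex 1.4 4.8 4.4
  endloop
 endfacet
 facet normal -0.367 -0.676 -0.639
  outer loop
   vertex 1.4 4.0 0.6
   vertex 3.2 3.4 0.2
   vertex 2.4 1.0 3.2
  endloop
 endfacet
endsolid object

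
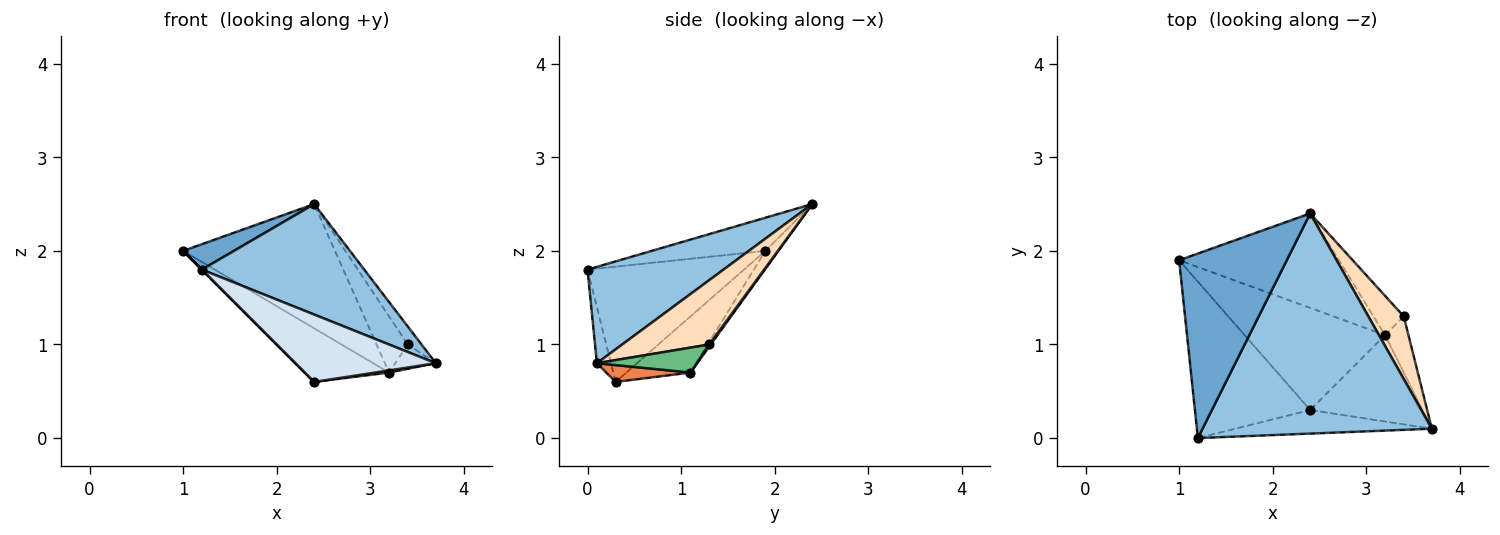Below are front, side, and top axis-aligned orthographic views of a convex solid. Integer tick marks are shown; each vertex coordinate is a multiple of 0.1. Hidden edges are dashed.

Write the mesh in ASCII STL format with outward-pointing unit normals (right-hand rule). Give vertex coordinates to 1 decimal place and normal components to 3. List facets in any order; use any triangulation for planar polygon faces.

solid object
 facet normal -0.292 -0.130 0.948
  outer loop
   vertex 2.4 2.4 2.5
   vertex 1.0 1.9 2.0
   vertex 1.2 0.0 1.8
  endloop
 endfacet
 facet normal 0.352 -0.420 0.837
  outer loop
   vertex 2.4 2.4 2.5
   vertex 1.2 0.0 1.8
   vertex 3.7 0.1 0.8
  endloop
 endfacet
 facet normal -0.707 0.000 -0.707
  outer loop
   vertex 2.4 0.3 0.6
   vertex 1.2 0.0 1.8
   vertex 1.0 1.9 2.0
  endloop
 endfacet
 facet normal -0.094 -0.940 -0.329
  outer loop
   vertex 2.4 0.3 0.6
   vertex 3.7 0.1 0.8
   vertex 1.2 0.0 1.8
  endloop
 endfacet
 facet normal 0.148 -0.025 -0.989
  outer loop
   vertex 3.2 1.1 0.7
   vertex 3.7 0.1 0.8
   vertex 2.4 0.3 0.6
  endloop
 endfacet
 facet normal -0.068 0.794 -0.604
  outer loop
   vertex 3.2 1.1 0.7
   vertex 1.0 1.9 2.0
   vertex 2.4 2.4 2.5
  endloop
 endfacet
 facet normal -0.334 0.438 -0.835
  outer loop
   vertex 3.2 1.1 0.7
   vertex 2.4 0.3 0.6
   vertex 1.0 1.9 2.0
  endloop
 endfacet
 facet normal 0.868 0.137 0.478
  outer loop
   vertex 3.4 1.3 1.0
   vertex 2.4 2.4 2.5
   vertex 3.7 0.1 0.8
  endloop
 endfacet
 facet normal 0.699 0.284 -0.656
  outer loop
   vertex 3.4 1.3 1.0
   vertex 3.7 0.1 0.8
   vertex 3.2 1.1 0.7
  endloop
 endfacet
 facet normal 0.041 0.819 -0.573
  outer loop
   vertex 3.4 1.3 1.0
   vertex 3.2 1.1 0.7
   vertex 2.4 2.4 2.5
  endloop
 endfacet
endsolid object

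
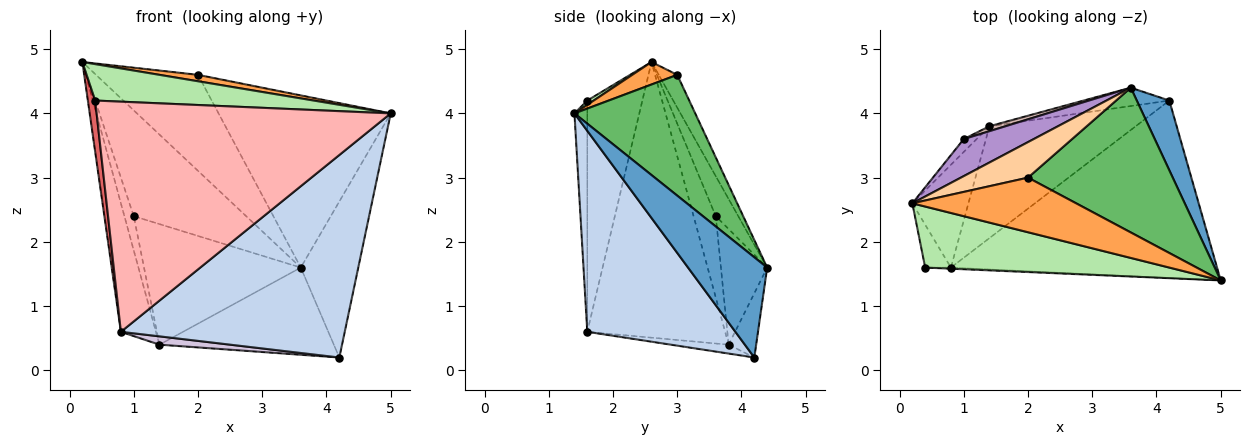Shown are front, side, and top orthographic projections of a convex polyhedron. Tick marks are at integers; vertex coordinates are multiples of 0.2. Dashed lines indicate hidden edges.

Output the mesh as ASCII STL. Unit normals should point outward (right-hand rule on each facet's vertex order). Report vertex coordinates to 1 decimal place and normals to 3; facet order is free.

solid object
 facet normal 0.782 0.568 0.254
  outer loop
   vertex 4.2 4.2 0.2
   vertex 3.6 4.4 1.6
   vertex 5.0 1.4 4.0
  endloop
 endfacet
 facet normal 0.446 -0.673 -0.590
  outer loop
   vertex 0.8 1.6 0.6
   vertex 4.2 4.2 0.2
   vertex 5.0 1.4 4.0
  endloop
 endfacet
 facet normal 0.135 -0.116 0.984
  outer loop
   vertex 2.0 3.0 4.6
   vertex 0.2 2.6 4.8
   vertex 5.0 1.4 4.0
  endloop
 endfacet
 facet normal -0.167 0.925 0.342
  outer loop
   vertex 2.0 3.0 4.6
   vertex 3.6 4.4 1.6
   vertex 0.2 2.6 4.8
  endloop
 endfacet
 facet normal 0.473 0.674 0.567
  outer loop
   vertex 2.0 3.0 4.6
   vertex 5.0 1.4 4.0
   vertex 3.6 4.4 1.6
  endloop
 endfacet
 facet normal 0.015 -0.512 0.859
  outer loop
   vertex 0.4 1.6 4.2
   vertex 5.0 1.4 4.0
   vertex 0.2 2.6 4.8
  endloop
 endfacet
 facet normal -0.985 -0.131 -0.109
  outer loop
   vertex 0.4 1.6 4.2
   vertex 0.2 2.6 4.8
   vertex 0.8 1.6 0.6
  endloop
 endfacet
 facet normal -0.044 -0.999 -0.005
  outer loop
   vertex 0.4 1.6 4.2
   vertex 0.8 1.6 0.6
   vertex 5.0 1.4 4.0
  endloop
 endfacet
 facet normal -0.185 0.927 0.325
  outer loop
   vertex 1.0 3.6 2.4
   vertex 0.2 2.6 4.8
   vertex 3.6 4.4 1.6
  endloop
 endfacet
 facet normal -0.061 -0.074 -0.995
  outer loop
   vertex 1.4 3.8 0.4
   vertex 4.2 4.2 0.2
   vertex 0.8 1.6 0.6
  endloop
 endfacet
 facet normal -0.153 0.967 -0.204
  outer loop
   vertex 1.4 3.8 0.4
   vertex 3.6 4.4 1.6
   vertex 4.2 4.2 0.2
  endloop
 endfacet
 facet normal -0.283 0.958 0.039
  outer loop
   vertex 1.4 3.8 0.4
   vertex 1.0 3.6 2.4
   vertex 3.6 4.4 1.6
  endloop
 endfacet
 facet normal -0.951 0.242 -0.193
  outer loop
   vertex 1.4 3.8 0.4
   vertex 0.8 1.6 0.6
   vertex 0.2 2.6 4.8
  endloop
 endfacet
 facet normal -0.912 0.384 -0.144
  outer loop
   vertex 1.4 3.8 0.4
   vertex 0.2 2.6 4.8
   vertex 1.0 3.6 2.4
  endloop
 endfacet
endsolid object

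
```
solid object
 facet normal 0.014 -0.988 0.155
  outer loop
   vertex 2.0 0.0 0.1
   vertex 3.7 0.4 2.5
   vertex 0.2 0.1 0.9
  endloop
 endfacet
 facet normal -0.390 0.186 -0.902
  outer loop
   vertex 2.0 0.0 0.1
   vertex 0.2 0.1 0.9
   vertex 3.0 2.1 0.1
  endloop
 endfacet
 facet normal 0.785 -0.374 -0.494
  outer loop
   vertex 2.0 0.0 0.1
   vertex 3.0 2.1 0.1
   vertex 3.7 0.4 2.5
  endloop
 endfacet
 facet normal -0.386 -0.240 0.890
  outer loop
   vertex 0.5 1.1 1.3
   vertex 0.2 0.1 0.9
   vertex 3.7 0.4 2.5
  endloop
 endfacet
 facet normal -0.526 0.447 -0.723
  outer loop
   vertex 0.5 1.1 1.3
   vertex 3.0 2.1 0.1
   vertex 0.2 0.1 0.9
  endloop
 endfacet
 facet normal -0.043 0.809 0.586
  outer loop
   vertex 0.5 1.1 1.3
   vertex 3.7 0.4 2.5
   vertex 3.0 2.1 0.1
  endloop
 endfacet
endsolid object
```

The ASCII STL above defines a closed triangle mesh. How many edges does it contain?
9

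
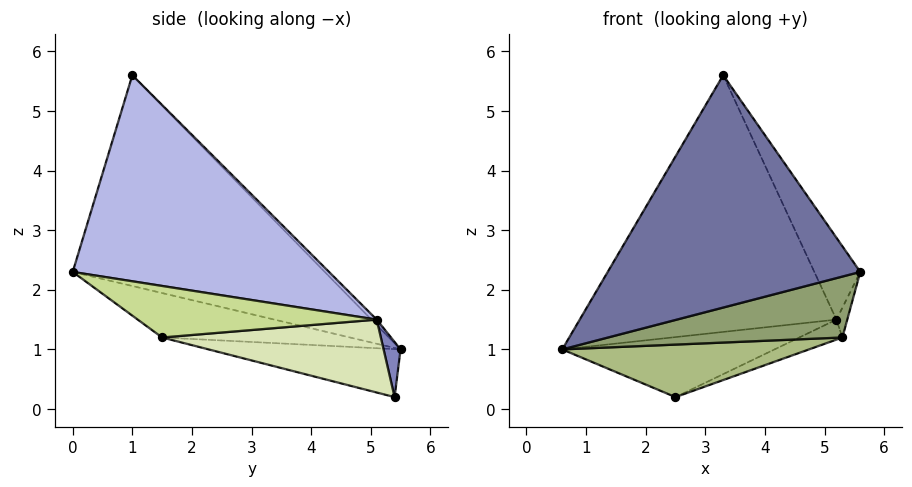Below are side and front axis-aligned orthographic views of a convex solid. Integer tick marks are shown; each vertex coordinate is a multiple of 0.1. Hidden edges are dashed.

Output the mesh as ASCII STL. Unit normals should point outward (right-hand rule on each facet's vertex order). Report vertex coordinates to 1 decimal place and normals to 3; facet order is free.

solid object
 facet normal -0.681 -0.682 -0.268
  outer loop
   vertex 3.3 1.0 5.6
   vertex 0.6 5.5 1.0
   vertex 5.6 0.0 2.3
  endloop
 endfacet
 facet normal 0.079 0.995 0.064
  outer loop
   vertex 5.2 5.1 1.5
   vertex 2.5 5.4 0.2
   vertex 0.6 5.5 1.0
  endloop
 endfacet
 facet normal -0.015 0.710 0.704
  outer loop
   vertex 5.2 5.1 1.5
   vertex 0.6 5.5 1.0
   vertex 3.3 1.0 5.6
  endloop
 endfacet
 facet normal 0.832 0.149 0.535
  outer loop
   vertex 5.2 5.1 1.5
   vertex 3.3 1.0 5.6
   vertex 5.6 0.0 2.3
  endloop
 endfacet
 facet normal -0.467 -0.582 -0.666
  outer loop
   vertex 5.3 1.5 1.2
   vertex 5.6 0.0 2.3
   vertex 0.6 5.5 1.0
  endloop
 endfacet
 facet normal -0.364 -0.468 -0.806
  outer loop
   vertex 5.3 1.5 1.2
   vertex 0.6 5.5 1.0
   vertex 2.5 5.4 0.2
  endloop
 endfacet
 facet normal 0.978 0.044 -0.206
  outer loop
   vertex 5.3 1.5 1.2
   vertex 5.2 5.1 1.5
   vertex 5.6 0.0 2.3
  endloop
 endfacet
 facet normal 0.440 0.087 -0.894
  outer loop
   vertex 5.3 1.5 1.2
   vertex 2.5 5.4 0.2
   vertex 5.2 5.1 1.5
  endloop
 endfacet
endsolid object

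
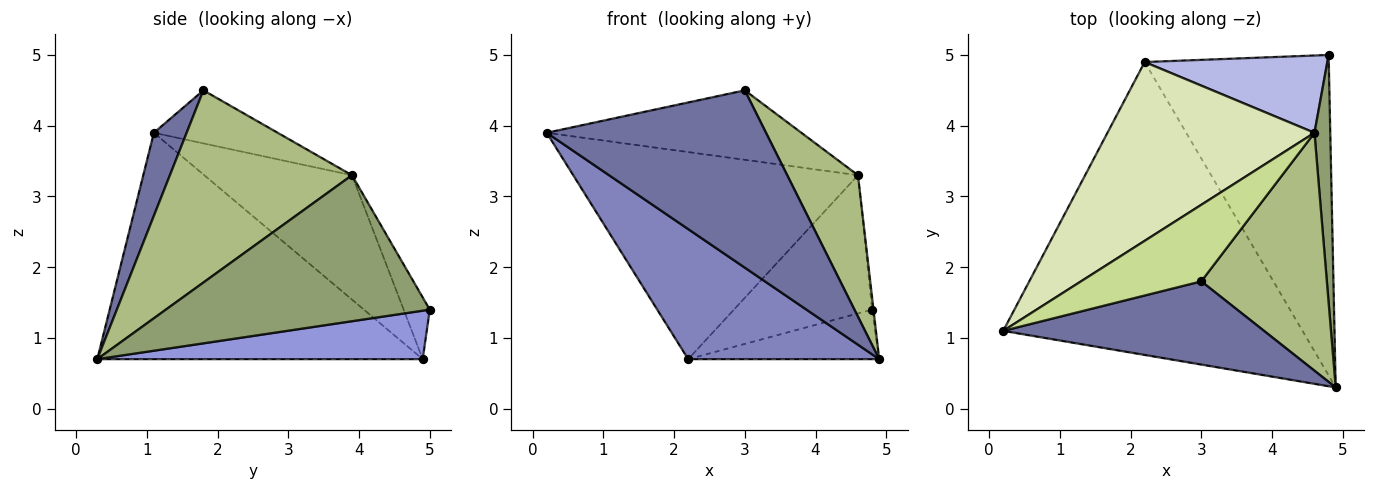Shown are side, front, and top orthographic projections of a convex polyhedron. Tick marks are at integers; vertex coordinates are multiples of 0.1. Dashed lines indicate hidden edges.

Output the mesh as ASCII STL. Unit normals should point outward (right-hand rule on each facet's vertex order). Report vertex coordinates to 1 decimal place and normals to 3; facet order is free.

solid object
 facet normal 0.134 -0.897 0.421
  outer loop
   vertex 3.0 1.8 4.5
   vertex 0.2 1.1 3.9
   vertex 4.9 0.3 0.7
  endloop
 endfacet
 facet normal -0.569 -0.334 -0.752
  outer loop
   vertex 2.2 4.9 0.7
   vertex 4.9 0.3 0.7
   vertex 0.2 1.1 3.9
  endloop
 endfacet
 facet normal 0.252 0.148 -0.956
  outer loop
   vertex 2.2 4.9 0.7
   vertex 4.8 5.0 1.4
   vertex 4.9 0.3 0.7
  endloop
 endfacet
 facet normal -0.163 0.861 0.481
  outer loop
   vertex 4.6 3.9 3.3
   vertex 4.8 5.0 1.4
   vertex 2.2 4.9 0.7
  endloop
 endfacet
 facet normal 0.994 0.005 0.108
  outer loop
   vertex 4.6 3.9 3.3
   vertex 4.9 0.3 0.7
   vertex 4.8 5.0 1.4
  endloop
 endfacet
 facet normal 0.796 -0.309 0.520
  outer loop
   vertex 4.6 3.9 3.3
   vertex 3.0 1.8 4.5
   vertex 4.9 0.3 0.7
  endloop
 endfacet
 facet normal -0.311 0.639 0.704
  outer loop
   vertex 4.6 3.9 3.3
   vertex 0.2 1.1 3.9
   vertex 3.0 1.8 4.5
  endloop
 endfacet
 facet normal -0.365 0.705 0.608
  outer loop
   vertex 4.6 3.9 3.3
   vertex 2.2 4.9 0.7
   vertex 0.2 1.1 3.9
  endloop
 endfacet
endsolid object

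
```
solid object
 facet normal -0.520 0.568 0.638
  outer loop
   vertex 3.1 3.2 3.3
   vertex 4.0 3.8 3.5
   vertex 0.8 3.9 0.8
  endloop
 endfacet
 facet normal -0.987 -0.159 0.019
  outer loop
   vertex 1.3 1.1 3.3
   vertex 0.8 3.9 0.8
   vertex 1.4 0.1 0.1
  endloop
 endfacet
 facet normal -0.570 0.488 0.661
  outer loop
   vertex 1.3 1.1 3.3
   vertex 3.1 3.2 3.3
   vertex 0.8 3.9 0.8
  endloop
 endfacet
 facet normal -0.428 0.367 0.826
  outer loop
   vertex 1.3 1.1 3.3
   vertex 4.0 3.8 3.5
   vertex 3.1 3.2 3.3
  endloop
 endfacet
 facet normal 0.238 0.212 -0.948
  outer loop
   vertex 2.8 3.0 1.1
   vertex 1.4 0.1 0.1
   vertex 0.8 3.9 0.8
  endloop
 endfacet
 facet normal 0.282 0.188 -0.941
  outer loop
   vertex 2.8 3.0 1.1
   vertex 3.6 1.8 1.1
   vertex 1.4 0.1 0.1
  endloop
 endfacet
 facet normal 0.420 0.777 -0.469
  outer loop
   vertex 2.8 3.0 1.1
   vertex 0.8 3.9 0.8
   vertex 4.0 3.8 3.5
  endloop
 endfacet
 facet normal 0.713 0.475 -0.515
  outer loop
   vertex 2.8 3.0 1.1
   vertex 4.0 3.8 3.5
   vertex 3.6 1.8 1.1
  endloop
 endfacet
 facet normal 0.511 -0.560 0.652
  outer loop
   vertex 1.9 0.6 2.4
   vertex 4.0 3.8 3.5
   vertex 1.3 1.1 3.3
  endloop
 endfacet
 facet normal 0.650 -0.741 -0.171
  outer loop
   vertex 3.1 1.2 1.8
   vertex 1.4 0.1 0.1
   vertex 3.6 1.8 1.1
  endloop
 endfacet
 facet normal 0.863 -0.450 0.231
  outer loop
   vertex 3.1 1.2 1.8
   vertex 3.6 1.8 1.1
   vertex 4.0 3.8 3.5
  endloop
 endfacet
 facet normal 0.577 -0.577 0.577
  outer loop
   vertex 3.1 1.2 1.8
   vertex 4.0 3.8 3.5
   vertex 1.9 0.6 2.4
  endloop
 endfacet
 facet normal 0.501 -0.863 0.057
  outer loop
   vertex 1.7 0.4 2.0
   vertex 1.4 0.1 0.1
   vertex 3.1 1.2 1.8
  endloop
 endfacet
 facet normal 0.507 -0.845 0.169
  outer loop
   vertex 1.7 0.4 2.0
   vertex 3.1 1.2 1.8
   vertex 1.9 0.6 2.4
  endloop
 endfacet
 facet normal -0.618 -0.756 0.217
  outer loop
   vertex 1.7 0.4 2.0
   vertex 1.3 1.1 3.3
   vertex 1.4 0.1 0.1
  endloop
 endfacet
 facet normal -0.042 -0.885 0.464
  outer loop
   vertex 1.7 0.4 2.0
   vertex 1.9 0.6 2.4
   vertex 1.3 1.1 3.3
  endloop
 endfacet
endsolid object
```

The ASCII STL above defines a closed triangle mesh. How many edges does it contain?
24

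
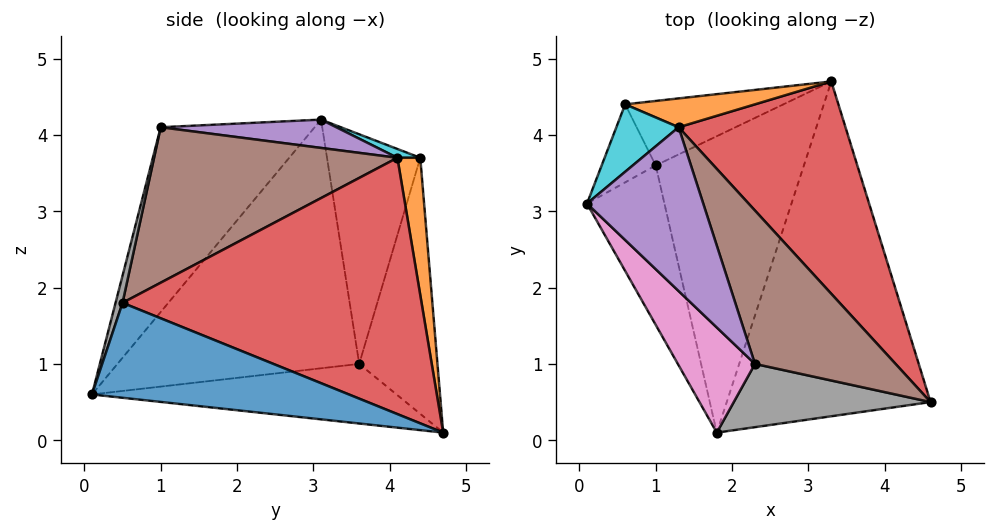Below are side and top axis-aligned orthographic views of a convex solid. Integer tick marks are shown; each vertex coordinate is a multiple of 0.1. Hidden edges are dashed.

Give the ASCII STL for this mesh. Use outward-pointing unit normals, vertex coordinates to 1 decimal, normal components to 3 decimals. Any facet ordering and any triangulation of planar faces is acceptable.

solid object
 facet normal 0.411 -0.230 -0.882
  outer loop
   vertex 1.8 0.1 0.6
   vertex 3.3 4.7 0.1
   vertex 4.6 0.5 1.8
  endloop
 endfacet
 facet normal -0.939 -0.181 -0.292
  outer loop
   vertex 1.0 3.6 1.0
   vertex 1.8 0.1 0.6
   vertex 0.1 3.1 4.2
  endloop
 endfacet
 facet normal -0.373 0.021 -0.928
  outer loop
   vertex 1.0 3.6 1.0
   vertex 3.3 4.7 0.1
   vertex 1.8 0.1 0.6
  endloop
 endfacet
 facet normal 0.755 0.433 0.492
  outer loop
   vertex 1.3 4.1 3.7
   vertex 4.6 0.5 1.8
   vertex 3.3 4.7 0.1
  endloop
 endfacet
 facet normal 0.232 0.198 0.952
  outer loop
   vertex 2.3 1.0 4.1
   vertex 1.3 4.1 3.7
   vertex 0.1 3.1 4.2
  endloop
 endfacet
 facet normal 0.705 0.310 0.638
  outer loop
   vertex 2.3 1.0 4.1
   vertex 4.6 0.5 1.8
   vertex 1.3 4.1 3.7
  endloop
 endfacet
 facet normal -0.657 -0.702 0.274
  outer loop
   vertex 2.3 1.0 4.1
   vertex 0.1 3.1 4.2
   vertex 1.8 0.1 0.6
  endloop
 endfacet
 facet normal 0.034 -0.969 0.244
  outer loop
   vertex 2.3 1.0 4.1
   vertex 1.8 0.1 0.6
   vertex 4.6 0.5 1.8
  endloop
 endfacet
 facet normal -0.936 0.275 -0.220
  outer loop
   vertex 0.6 4.4 3.7
   vertex 1.0 3.6 1.0
   vertex 0.1 3.1 4.2
  endloop
 endfacet
 facet normal 0.133 0.311 0.941
  outer loop
   vertex 0.6 4.4 3.7
   vertex 0.1 3.1 4.2
   vertex 1.3 4.1 3.7
  endloop
 endfacet
 facet normal -0.507 0.803 -0.313
  outer loop
   vertex 0.6 4.4 3.7
   vertex 3.3 4.7 0.1
   vertex 1.0 3.6 1.0
  endloop
 endfacet
 facet normal 0.369 0.861 0.349
  outer loop
   vertex 0.6 4.4 3.7
   vertex 1.3 4.1 3.7
   vertex 3.3 4.7 0.1
  endloop
 endfacet
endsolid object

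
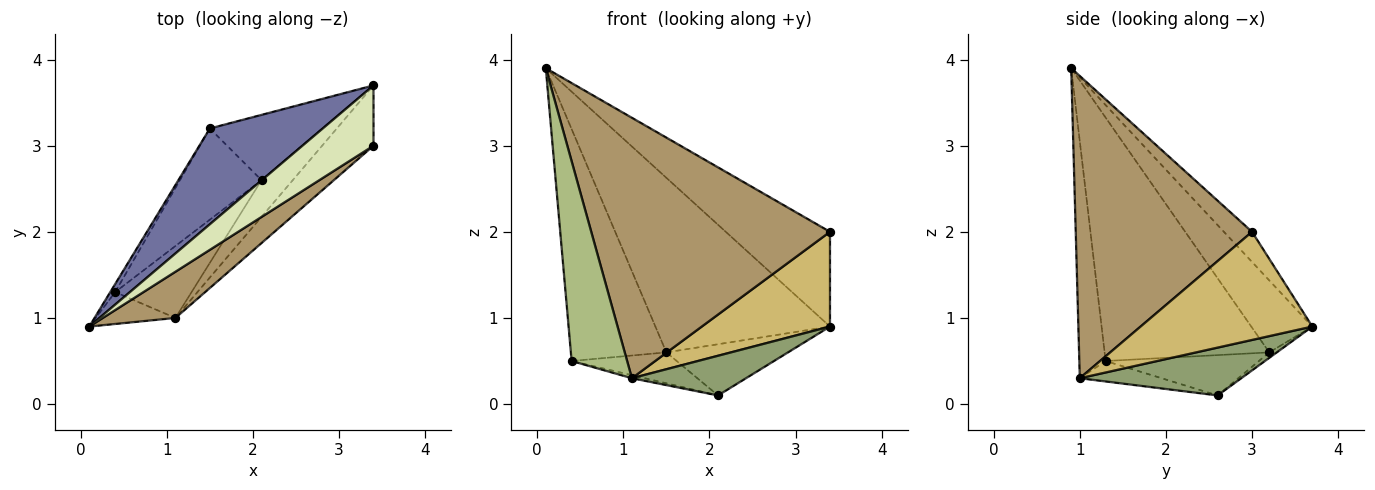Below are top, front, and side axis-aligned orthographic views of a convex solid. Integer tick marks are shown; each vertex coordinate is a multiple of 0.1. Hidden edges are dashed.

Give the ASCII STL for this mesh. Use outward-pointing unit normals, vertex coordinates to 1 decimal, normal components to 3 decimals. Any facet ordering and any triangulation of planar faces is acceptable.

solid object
 facet normal -0.293 0.838 0.460
  outer loop
   vertex 1.5 3.2 0.6
   vertex 0.1 0.9 3.9
   vertex 3.4 3.7 0.9
  endloop
 endfacet
 facet normal -0.865 0.502 -0.017
  outer loop
   vertex 1.5 3.2 0.6
   vertex 0.4 1.3 0.5
   vertex 0.1 0.9 3.9
  endloop
 endfacet
 facet normal -0.038 0.617 -0.786
  outer loop
   vertex 1.5 3.2 0.6
   vertex 3.4 3.7 0.9
   vertex 2.1 2.6 0.1
  endloop
 endfacet
 facet normal -0.424 0.291 -0.858
  outer loop
   vertex 1.5 3.2 0.6
   vertex 2.1 2.6 0.1
   vertex 0.4 1.3 0.5
  endloop
 endfacet
 facet normal 0.721 -0.509 -0.471
  outer loop
   vertex 1.1 1.0 0.3
   vertex 2.1 2.6 0.1
   vertex 3.4 3.7 0.9
  endloop
 endfacet
 facet normal -0.424 -0.894 -0.143
  outer loop
   vertex 1.1 1.0 0.3
   vertex 0.1 0.9 3.9
   vertex 0.4 1.3 0.5
  endloop
 endfacet
 facet normal -0.258 0.041 -0.965
  outer loop
   vertex 1.1 1.0 0.3
   vertex 0.4 1.3 0.5
   vertex 2.1 2.6 0.1
  endloop
 endfacet
 facet normal -0.222 0.823 0.523
  outer loop
   vertex 3.4 3.0 2.0
   vertex 3.4 3.7 0.9
   vertex 0.1 0.9 3.9
  endloop
 endfacet
 facet normal 0.588 -0.796 0.141
  outer loop
   vertex 3.4 3.0 2.0
   vertex 0.1 0.9 3.9
   vertex 1.1 1.0 0.3
  endloop
 endfacet
 facet normal 0.749 -0.559 -0.356
  outer loop
   vertex 3.4 3.0 2.0
   vertex 1.1 1.0 0.3
   vertex 3.4 3.7 0.9
  endloop
 endfacet
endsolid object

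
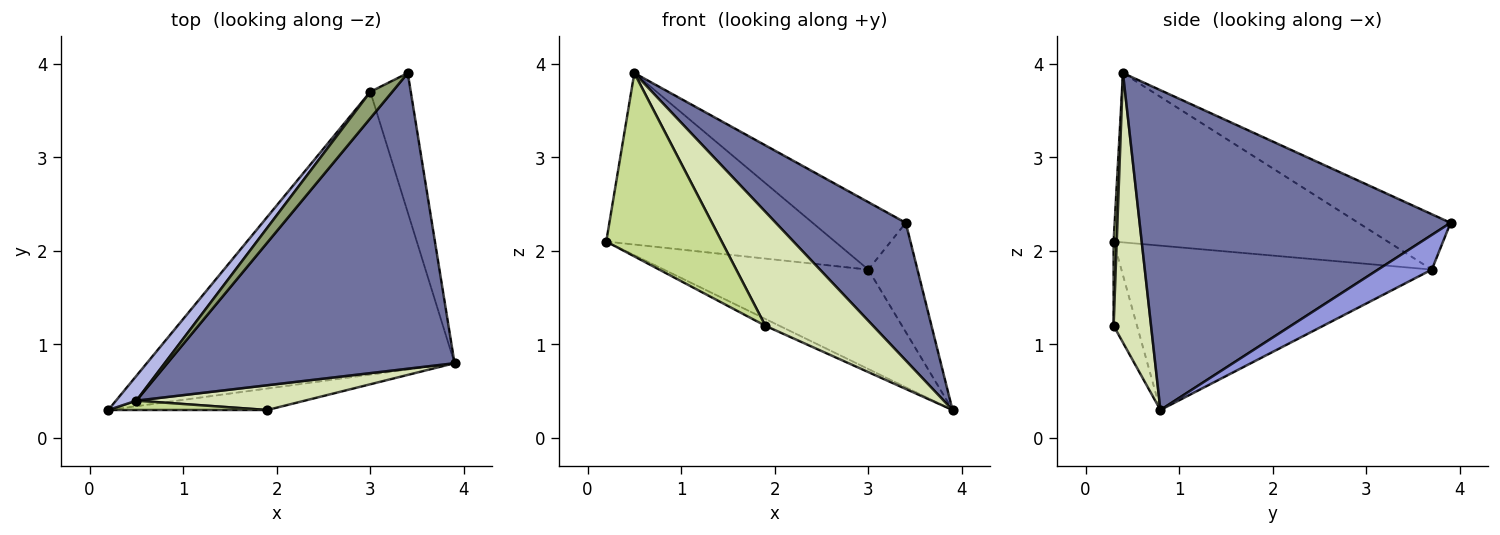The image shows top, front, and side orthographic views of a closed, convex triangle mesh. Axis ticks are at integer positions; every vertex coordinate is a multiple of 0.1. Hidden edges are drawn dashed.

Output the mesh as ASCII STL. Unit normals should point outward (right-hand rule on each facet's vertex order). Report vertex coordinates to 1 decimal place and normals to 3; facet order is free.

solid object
 facet normal 0.710 -0.297 0.638
  outer loop
   vertex 0.5 0.4 3.9
   vertex 3.9 0.8 0.3
   vertex 3.4 3.9 2.3
  endloop
 endfacet
 facet normal -0.450 0.296 -0.843
  outer loop
   vertex 3.0 3.7 1.8
   vertex 3.9 0.8 0.3
   vertex 0.2 0.3 2.1
  endloop
 endfacet
 facet normal 0.560 0.511 -0.652
  outer loop
   vertex 3.0 3.7 1.8
   vertex 3.4 3.9 2.3
   vertex 3.9 0.8 0.3
  endloop
 endfacet
 facet normal -0.765 0.638 0.092
  outer loop
   vertex 3.0 3.7 1.8
   vertex 0.2 0.3 2.1
   vertex 0.5 0.4 3.9
  endloop
 endfacet
 facet normal -0.678 0.684 0.269
  outer loop
   vertex 3.0 3.7 1.8
   vertex 0.5 0.4 3.9
   vertex 3.4 3.9 2.3
  endloop
 endfacet
 facet normal -0.450 0.270 -0.851
  outer loop
   vertex 1.9 0.3 1.2
   vertex 0.2 0.3 2.1
   vertex 3.9 0.8 0.3
  endloop
 endfacet
 facet normal 0.027 -0.998 0.051
  outer loop
   vertex 1.9 0.3 1.2
   vertex 0.5 0.4 3.9
   vertex 0.2 0.3 2.1
  endloop
 endfacet
 facet normal 0.322 -0.925 0.201
  outer loop
   vertex 1.9 0.3 1.2
   vertex 3.9 0.8 0.3
   vertex 0.5 0.4 3.9
  endloop
 endfacet
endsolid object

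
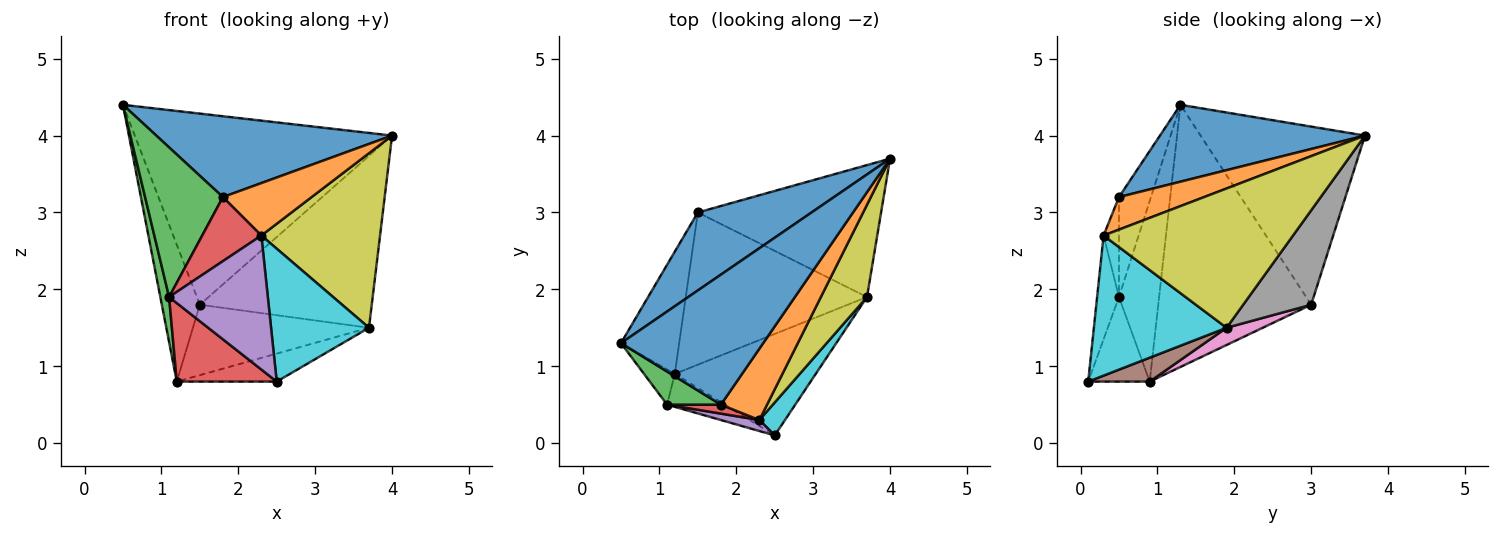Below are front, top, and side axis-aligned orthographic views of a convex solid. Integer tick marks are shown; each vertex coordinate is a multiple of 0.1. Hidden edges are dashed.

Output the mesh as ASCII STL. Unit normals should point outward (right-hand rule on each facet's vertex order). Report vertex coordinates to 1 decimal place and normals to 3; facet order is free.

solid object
 facet normal -0.509 0.797 0.325
  outer loop
   vertex 1.5 3.0 1.8
   vertex 0.5 1.3 4.4
   vertex 4.0 3.7 4.0
  endloop
 endfacet
 facet normal -0.949 0.236 -0.211
  outer loop
   vertex 1.5 3.0 1.8
   vertex 1.2 0.9 0.8
   vertex 0.5 1.3 4.4
  endloop
 endfacet
 facet normal -0.964 -0.210 -0.164
  outer loop
   vertex 1.1 0.5 1.9
   vertex 0.5 1.3 4.4
   vertex 1.2 0.9 0.8
  endloop
 endfacet
 facet normal -0.494 -0.802 -0.337
  outer loop
   vertex 1.1 0.5 1.9
   vertex 1.2 0.9 0.8
   vertex 2.5 0.1 0.8
  endloop
 endfacet
 facet normal -0.215 -0.973 0.080
  outer loop
   vertex 1.1 0.5 1.9
   vertex 2.5 0.1 0.8
   vertex 2.3 0.3 2.7
  endloop
 endfacet
 facet normal 0.161 0.262 -0.951
  outer loop
   vertex 3.7 1.9 1.5
   vertex 2.5 0.1 0.8
   vertex 1.2 0.9 0.8
  endloop
 endfacet
 facet normal 0.086 0.418 -0.904
  outer loop
   vertex 3.7 1.9 1.5
   vertex 1.2 0.9 0.8
   vertex 1.5 3.0 1.8
  endloop
 endfacet
 facet normal 0.299 0.757 -0.581
  outer loop
   vertex 3.7 1.9 1.5
   vertex 1.5 3.0 1.8
   vertex 4.0 3.7 4.0
  endloop
 endfacet
 facet normal 0.816 -0.511 0.270
  outer loop
   vertex 3.7 1.9 1.5
   vertex 4.0 3.7 4.0
   vertex 2.3 0.3 2.7
  endloop
 endfacet
 facet normal 0.796 -0.587 0.146
  outer loop
   vertex 3.7 1.9 1.5
   vertex 2.3 0.3 2.7
   vertex 2.5 0.1 0.8
  endloop
 endfacet
 facet normal 0.417 -0.480 0.772
  outer loop
   vertex 1.8 0.5 3.2
   vertex 4.0 3.7 4.0
   vertex 0.5 1.3 4.4
  endloop
 endfacet
 facet normal 0.494 -0.515 0.700
  outer loop
   vertex 1.8 0.5 3.2
   vertex 2.3 0.3 2.7
   vertex 4.0 3.7 4.0
  endloop
 endfacet
 facet normal -0.372 -0.906 0.201
  outer loop
   vertex 1.8 0.5 3.2
   vertex 0.5 1.3 4.4
   vertex 1.1 0.5 1.9
  endloop
 endfacet
 facet normal -0.249 -0.959 0.134
  outer loop
   vertex 1.8 0.5 3.2
   vertex 1.1 0.5 1.9
   vertex 2.3 0.3 2.7
  endloop
 endfacet
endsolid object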